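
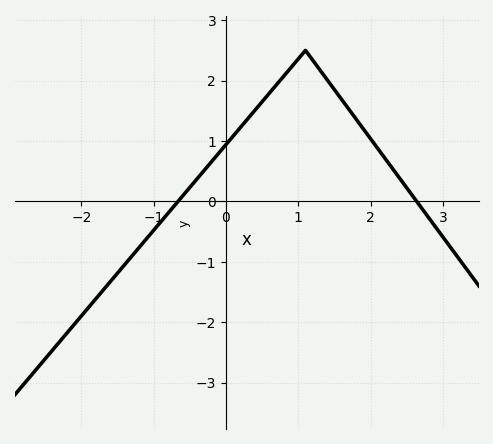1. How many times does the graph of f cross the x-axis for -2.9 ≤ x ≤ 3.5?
2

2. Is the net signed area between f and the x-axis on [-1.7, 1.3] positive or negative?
positive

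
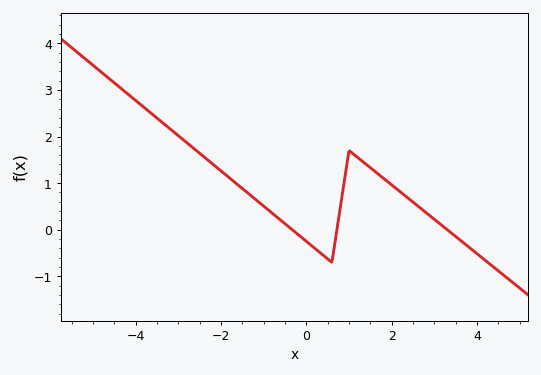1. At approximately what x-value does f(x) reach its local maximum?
1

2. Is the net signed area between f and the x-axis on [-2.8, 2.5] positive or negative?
positive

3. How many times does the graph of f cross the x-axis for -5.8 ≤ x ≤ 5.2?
3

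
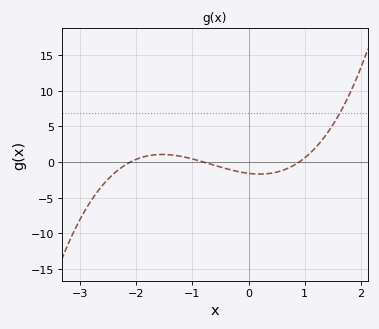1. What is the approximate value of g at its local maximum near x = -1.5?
1.06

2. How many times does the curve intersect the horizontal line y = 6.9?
1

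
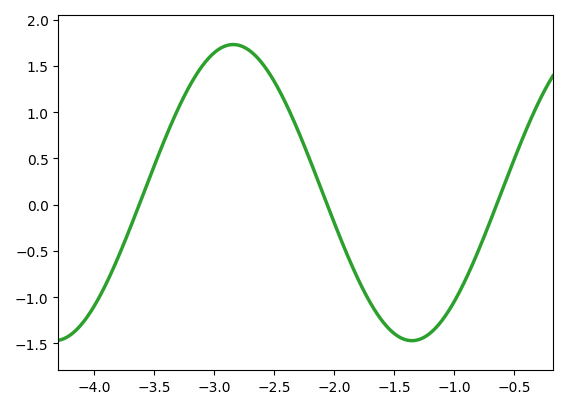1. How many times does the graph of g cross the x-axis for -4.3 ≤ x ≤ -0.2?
3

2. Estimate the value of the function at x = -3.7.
-0.25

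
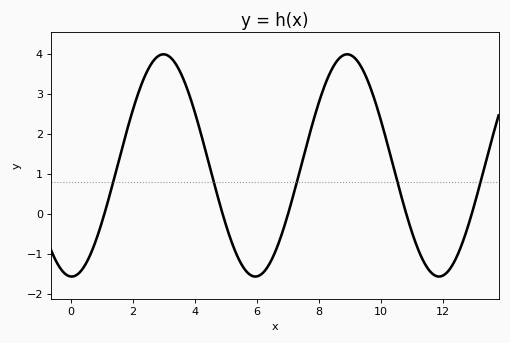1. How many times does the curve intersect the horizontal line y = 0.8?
5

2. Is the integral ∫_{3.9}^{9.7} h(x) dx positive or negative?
positive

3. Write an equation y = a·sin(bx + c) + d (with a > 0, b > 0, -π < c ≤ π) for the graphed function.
y = 2.78sin(1.1x - 1.6) + 1.21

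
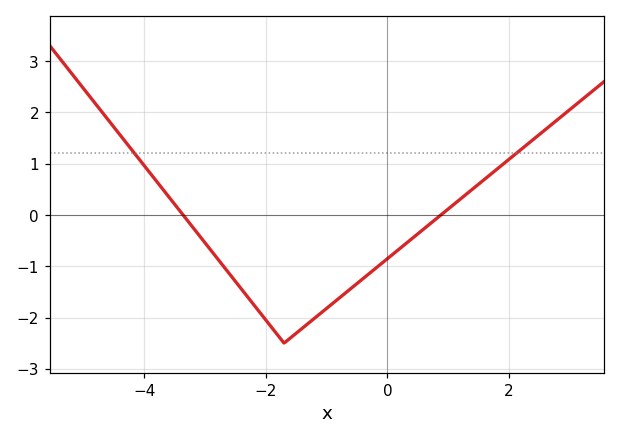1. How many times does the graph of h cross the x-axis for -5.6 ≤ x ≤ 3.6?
2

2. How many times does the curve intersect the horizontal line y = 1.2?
2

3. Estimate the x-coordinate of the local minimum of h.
-1.8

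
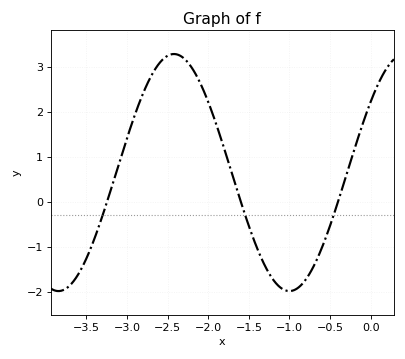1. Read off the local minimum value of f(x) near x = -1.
-1.98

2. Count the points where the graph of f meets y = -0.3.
3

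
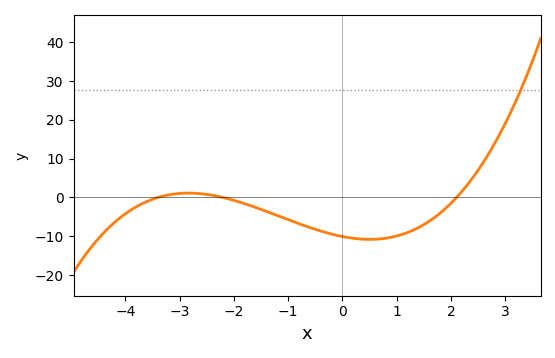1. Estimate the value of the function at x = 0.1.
-10.3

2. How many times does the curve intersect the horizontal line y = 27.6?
1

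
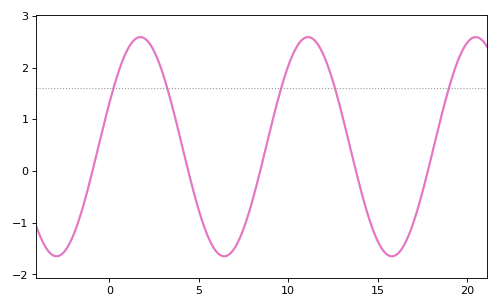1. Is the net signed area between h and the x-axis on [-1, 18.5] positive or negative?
positive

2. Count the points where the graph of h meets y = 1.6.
5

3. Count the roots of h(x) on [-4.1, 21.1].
5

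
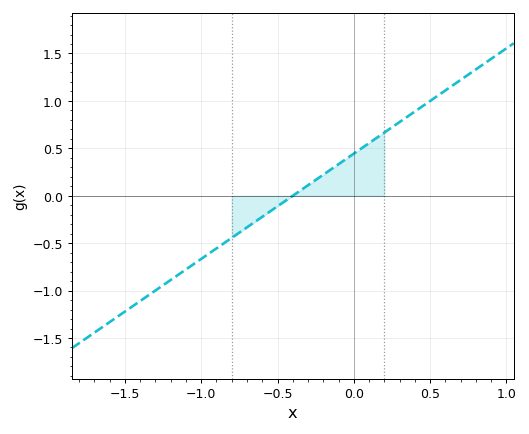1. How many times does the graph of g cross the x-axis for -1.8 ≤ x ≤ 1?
1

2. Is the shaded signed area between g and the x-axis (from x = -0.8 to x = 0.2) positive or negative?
positive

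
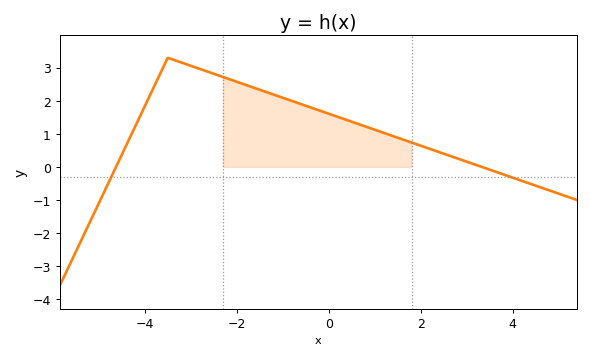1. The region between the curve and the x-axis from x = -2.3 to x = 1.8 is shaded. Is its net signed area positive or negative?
positive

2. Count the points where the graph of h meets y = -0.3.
2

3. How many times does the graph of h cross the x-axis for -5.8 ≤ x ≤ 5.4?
2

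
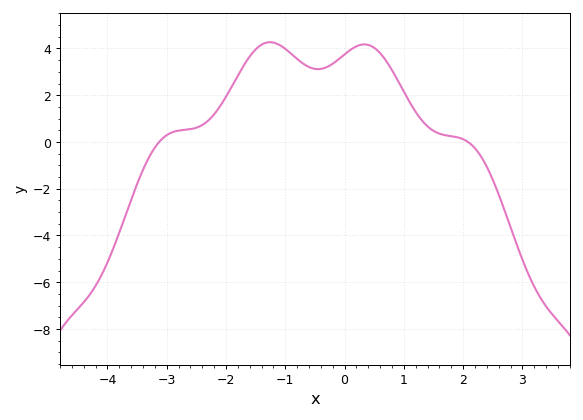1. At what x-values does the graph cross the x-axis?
-3.2, 2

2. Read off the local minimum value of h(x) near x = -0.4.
3.2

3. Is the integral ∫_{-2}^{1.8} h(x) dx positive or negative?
positive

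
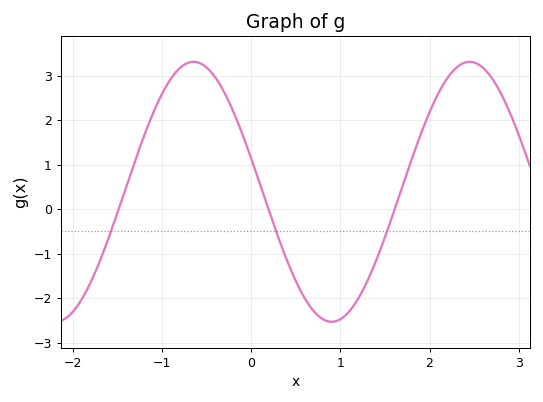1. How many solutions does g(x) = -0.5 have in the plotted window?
3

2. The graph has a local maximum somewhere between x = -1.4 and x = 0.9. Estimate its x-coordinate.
-0.645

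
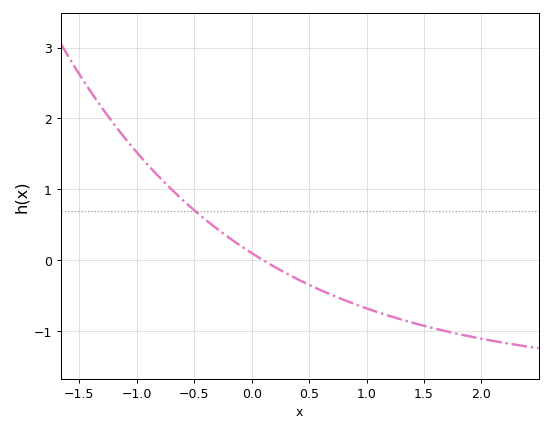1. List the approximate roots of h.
0.1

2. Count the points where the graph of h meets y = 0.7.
1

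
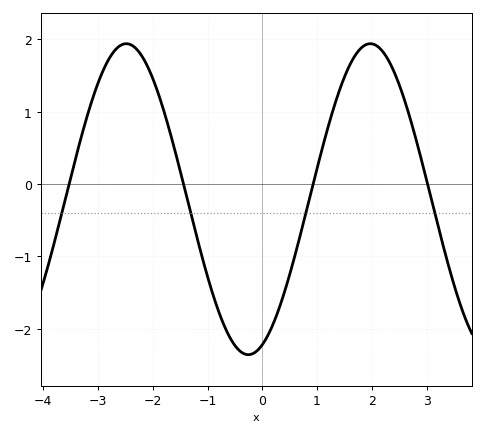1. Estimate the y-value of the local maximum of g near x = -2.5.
1.94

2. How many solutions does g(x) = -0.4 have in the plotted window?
4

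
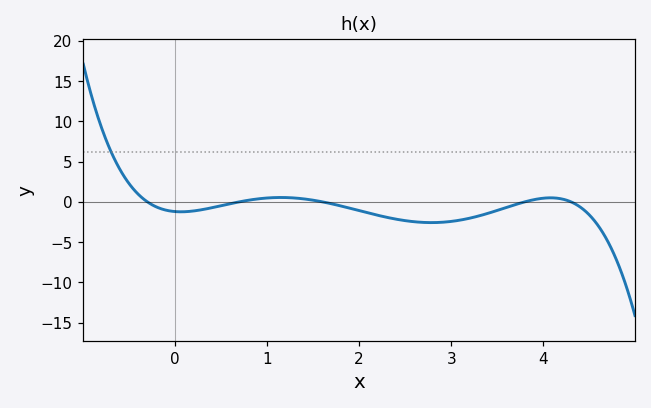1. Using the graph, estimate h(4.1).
0.5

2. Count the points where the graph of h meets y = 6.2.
1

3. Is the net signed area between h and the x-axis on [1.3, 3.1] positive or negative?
negative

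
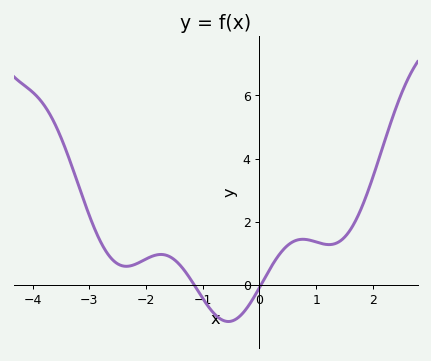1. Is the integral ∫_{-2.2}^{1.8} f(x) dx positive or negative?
positive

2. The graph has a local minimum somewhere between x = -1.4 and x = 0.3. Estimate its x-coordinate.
-0.5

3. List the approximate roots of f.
-1.2, 0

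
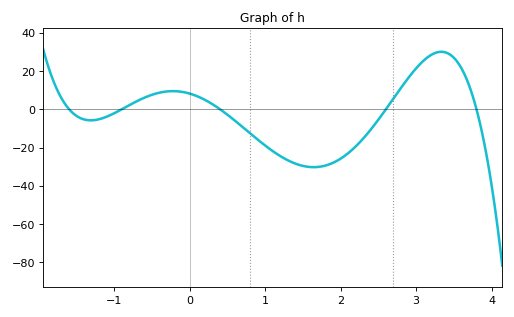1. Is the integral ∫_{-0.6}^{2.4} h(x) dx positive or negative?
negative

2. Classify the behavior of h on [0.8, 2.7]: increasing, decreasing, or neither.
neither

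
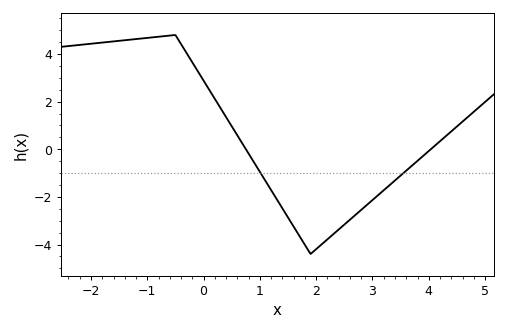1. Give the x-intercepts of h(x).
0.8, 4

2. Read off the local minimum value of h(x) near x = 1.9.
-4.4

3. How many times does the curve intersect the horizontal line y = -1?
2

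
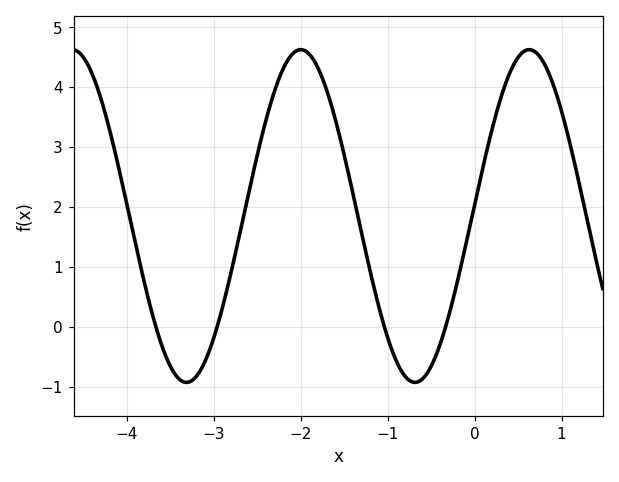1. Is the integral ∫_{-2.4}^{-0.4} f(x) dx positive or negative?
positive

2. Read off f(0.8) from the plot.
4.4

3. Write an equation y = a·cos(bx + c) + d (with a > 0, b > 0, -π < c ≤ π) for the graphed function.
y = 2.78cos(2.4x - 1.5) + 1.85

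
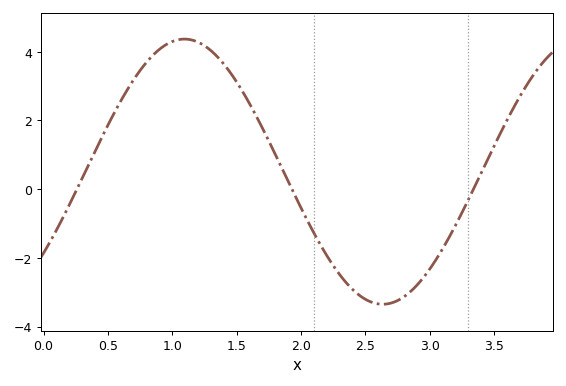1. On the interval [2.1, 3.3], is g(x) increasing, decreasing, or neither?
neither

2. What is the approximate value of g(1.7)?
1.8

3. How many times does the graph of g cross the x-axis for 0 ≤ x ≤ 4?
3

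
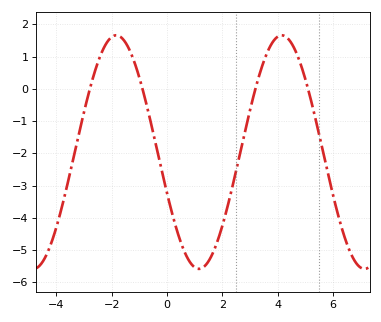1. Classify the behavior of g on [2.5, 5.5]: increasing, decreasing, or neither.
neither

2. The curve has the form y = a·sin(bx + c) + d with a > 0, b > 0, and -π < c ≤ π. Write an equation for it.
y = 3.62sin(1.1x - 2.8) - 1.96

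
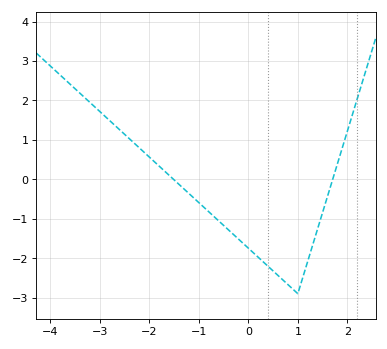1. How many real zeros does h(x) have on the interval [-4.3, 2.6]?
2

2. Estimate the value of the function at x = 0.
-1.7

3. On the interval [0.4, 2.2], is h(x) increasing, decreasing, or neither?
neither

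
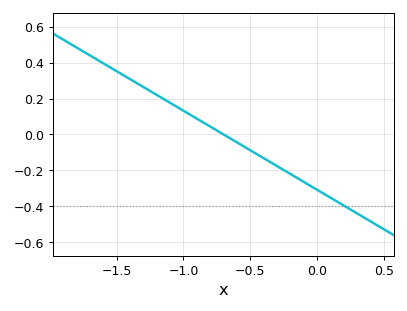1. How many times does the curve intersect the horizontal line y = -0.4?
1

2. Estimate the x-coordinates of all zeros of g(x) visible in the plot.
-0.7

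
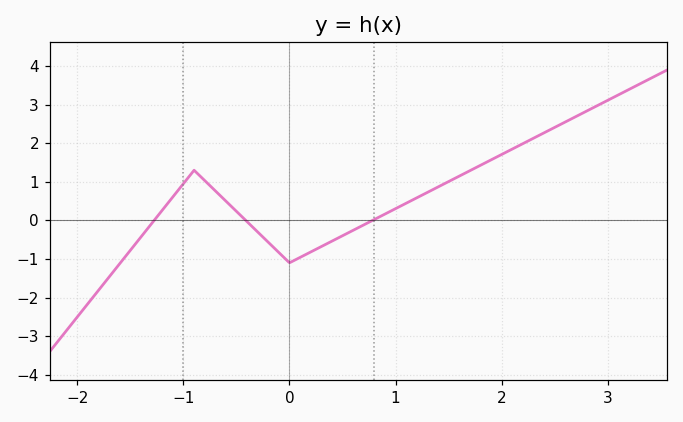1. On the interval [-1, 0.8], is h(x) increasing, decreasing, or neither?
neither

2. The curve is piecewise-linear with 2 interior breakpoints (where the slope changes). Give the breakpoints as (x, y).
(-0.9, 1.3); (0, -1.1)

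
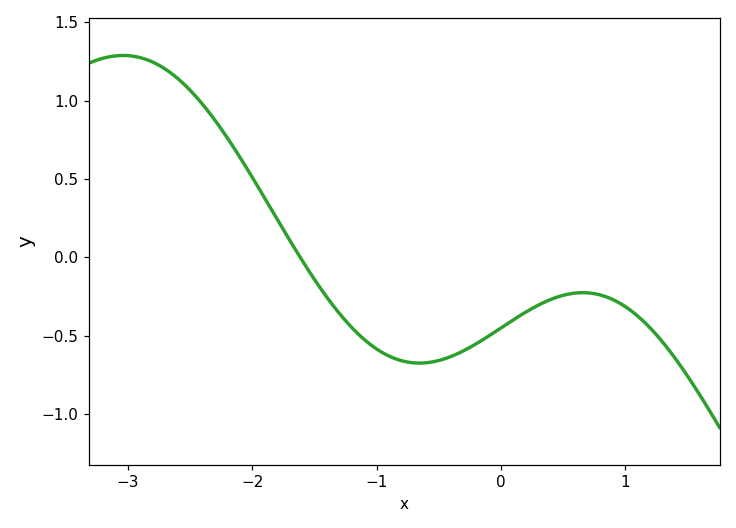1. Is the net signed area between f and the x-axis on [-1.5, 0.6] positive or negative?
negative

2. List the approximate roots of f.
-1.62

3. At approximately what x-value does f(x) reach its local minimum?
-0.656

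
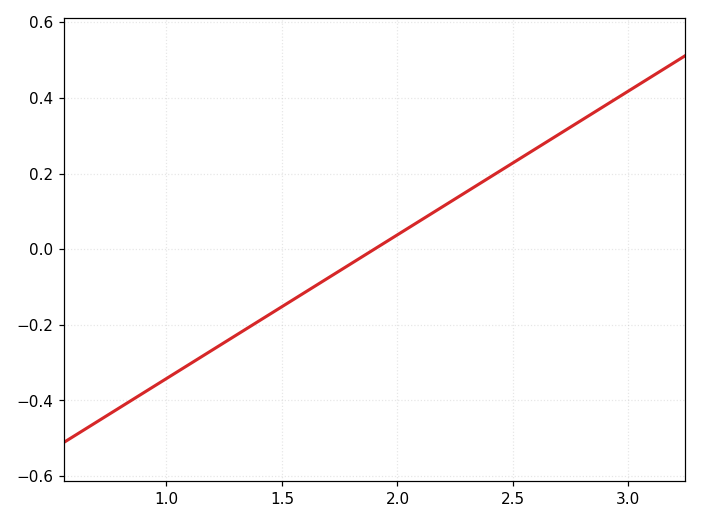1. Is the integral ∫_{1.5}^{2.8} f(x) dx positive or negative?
positive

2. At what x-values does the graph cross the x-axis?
1.9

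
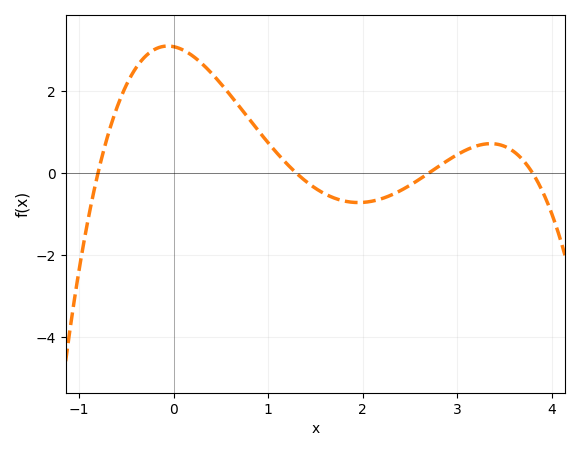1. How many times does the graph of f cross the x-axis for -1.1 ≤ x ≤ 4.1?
4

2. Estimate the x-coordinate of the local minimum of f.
1.96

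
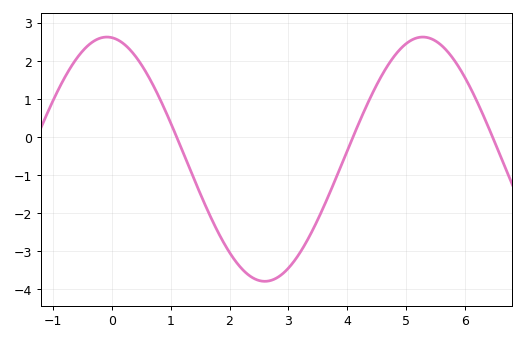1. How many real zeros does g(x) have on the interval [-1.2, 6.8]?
3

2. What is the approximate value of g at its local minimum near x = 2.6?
-3.8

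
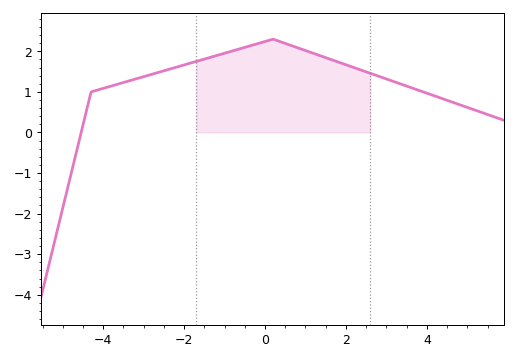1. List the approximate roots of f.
-4.6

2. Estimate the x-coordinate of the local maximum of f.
0.2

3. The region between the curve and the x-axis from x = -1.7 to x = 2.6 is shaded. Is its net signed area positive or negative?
positive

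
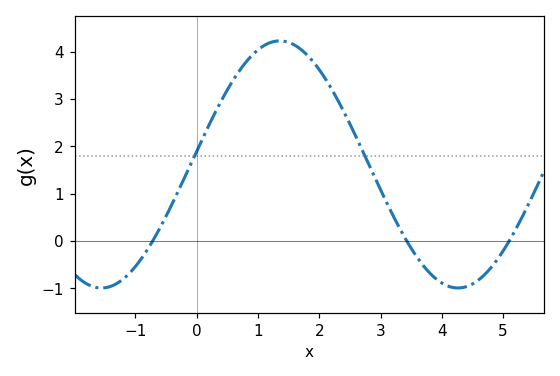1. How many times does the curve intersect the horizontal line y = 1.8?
2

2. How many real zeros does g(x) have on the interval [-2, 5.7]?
3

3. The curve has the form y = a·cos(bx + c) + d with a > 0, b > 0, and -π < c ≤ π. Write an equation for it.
y = 2.61cos(1.1x - 1.5) + 1.62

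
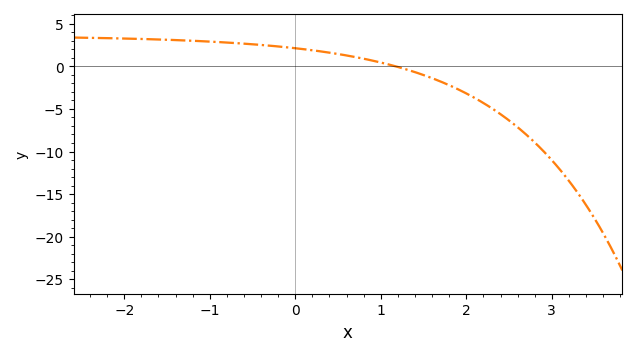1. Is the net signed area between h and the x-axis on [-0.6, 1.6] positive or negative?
positive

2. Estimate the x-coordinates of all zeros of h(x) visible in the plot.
1.2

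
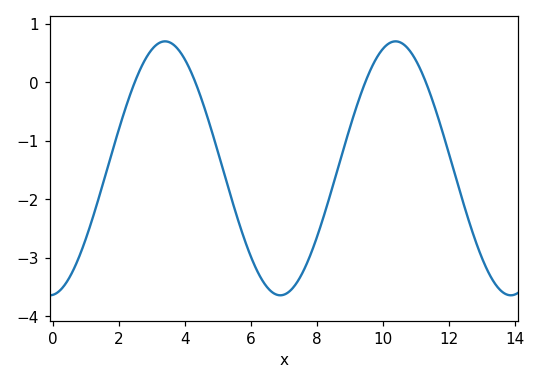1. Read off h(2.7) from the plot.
0.3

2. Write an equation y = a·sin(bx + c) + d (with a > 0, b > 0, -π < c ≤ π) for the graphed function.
y = 2.17sin(0.9x - 1.5) - 1.47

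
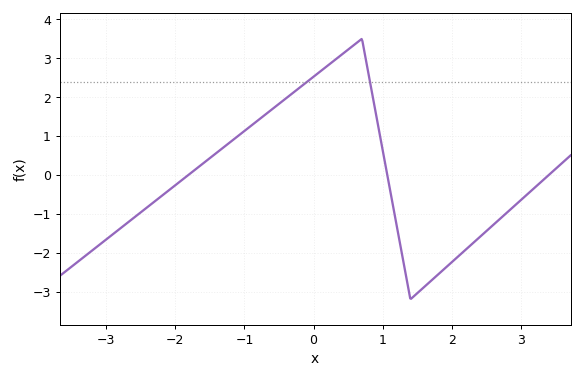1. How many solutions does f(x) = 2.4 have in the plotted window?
2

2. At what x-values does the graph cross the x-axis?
-1.81, 1.07, 3.4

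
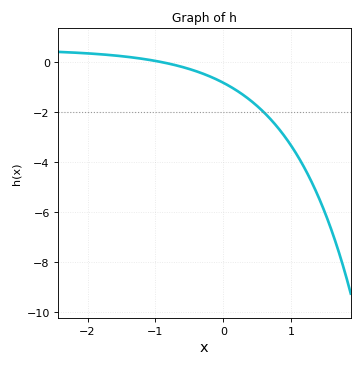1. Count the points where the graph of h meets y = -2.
1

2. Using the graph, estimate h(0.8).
-2.6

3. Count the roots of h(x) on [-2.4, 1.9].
1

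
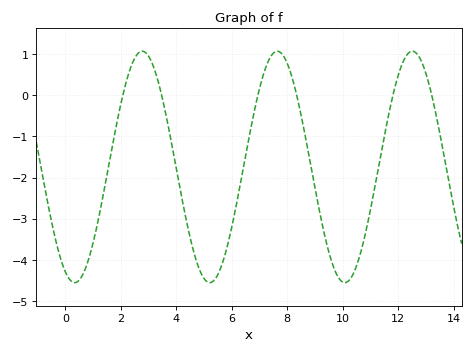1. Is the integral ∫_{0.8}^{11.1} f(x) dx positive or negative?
negative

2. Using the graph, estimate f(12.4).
1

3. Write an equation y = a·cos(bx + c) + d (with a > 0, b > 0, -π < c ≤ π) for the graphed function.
y = 2.81cos(1.3x + 2.7) - 1.74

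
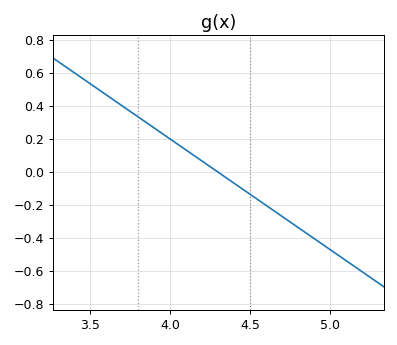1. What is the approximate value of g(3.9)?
0.268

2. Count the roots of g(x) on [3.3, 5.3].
1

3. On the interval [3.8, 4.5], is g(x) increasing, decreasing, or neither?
decreasing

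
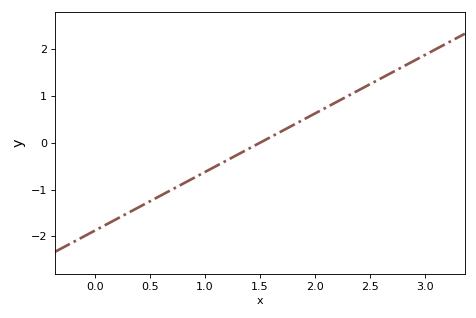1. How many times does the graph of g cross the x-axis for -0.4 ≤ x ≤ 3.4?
1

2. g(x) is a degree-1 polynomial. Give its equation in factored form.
y = 1.25(x - 1.5)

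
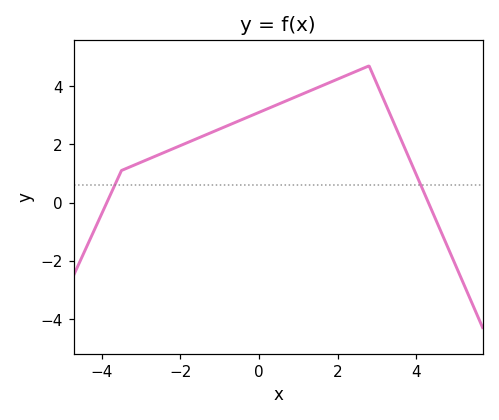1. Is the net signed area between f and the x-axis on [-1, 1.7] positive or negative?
positive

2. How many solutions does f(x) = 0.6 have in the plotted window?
2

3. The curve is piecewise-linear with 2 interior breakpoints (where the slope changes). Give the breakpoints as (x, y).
(-3.5, 1.1); (2.8, 4.7)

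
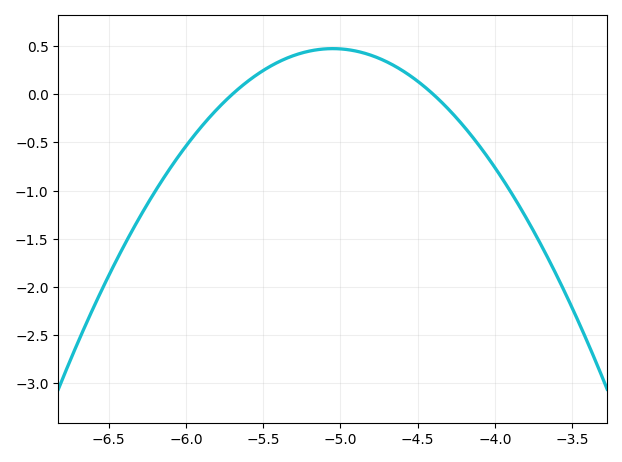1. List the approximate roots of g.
-5.7, -4.4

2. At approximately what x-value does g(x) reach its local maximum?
-5.05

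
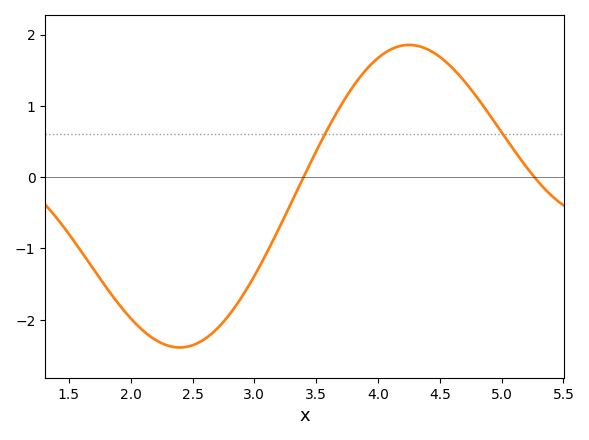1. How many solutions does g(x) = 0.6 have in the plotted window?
2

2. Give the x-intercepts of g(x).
3.4, 5.3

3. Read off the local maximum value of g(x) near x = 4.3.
1.9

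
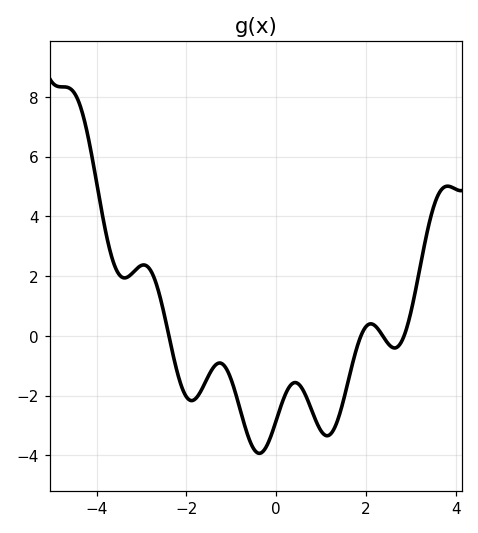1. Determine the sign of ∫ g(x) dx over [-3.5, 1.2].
negative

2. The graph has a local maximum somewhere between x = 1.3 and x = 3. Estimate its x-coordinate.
2.1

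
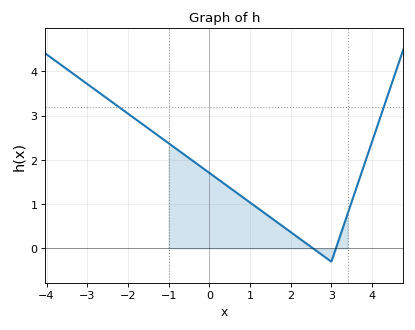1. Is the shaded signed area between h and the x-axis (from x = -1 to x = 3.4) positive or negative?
positive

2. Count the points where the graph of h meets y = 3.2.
2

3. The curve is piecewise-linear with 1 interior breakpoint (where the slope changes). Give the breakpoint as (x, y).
(3, -0.3)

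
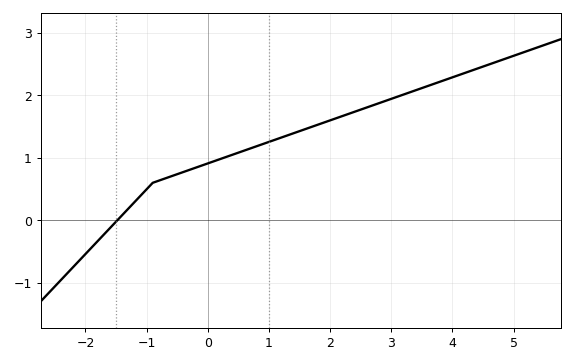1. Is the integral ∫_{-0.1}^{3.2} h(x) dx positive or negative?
positive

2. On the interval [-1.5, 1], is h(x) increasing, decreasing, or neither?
increasing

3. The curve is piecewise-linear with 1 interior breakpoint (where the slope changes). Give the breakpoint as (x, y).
(-0.9, 0.6)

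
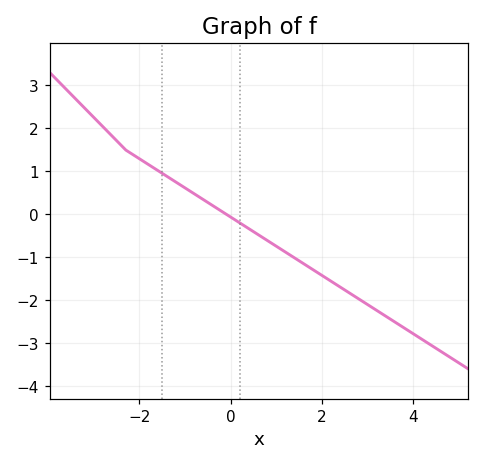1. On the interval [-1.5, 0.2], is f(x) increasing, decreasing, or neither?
decreasing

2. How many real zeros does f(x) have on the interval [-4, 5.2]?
1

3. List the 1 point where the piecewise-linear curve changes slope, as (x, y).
(-2.3, 1.5)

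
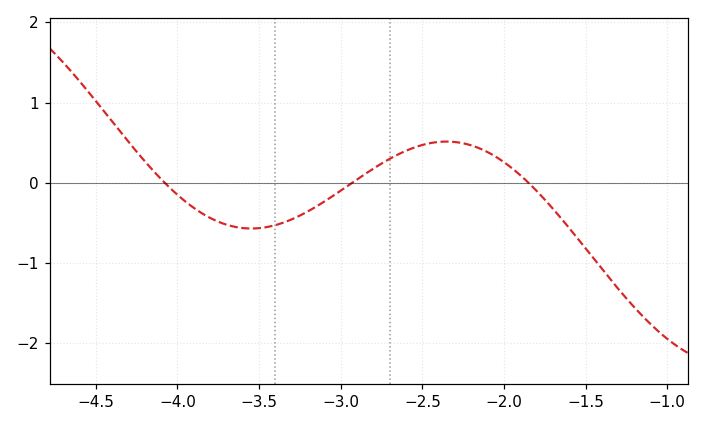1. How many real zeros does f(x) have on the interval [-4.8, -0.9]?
3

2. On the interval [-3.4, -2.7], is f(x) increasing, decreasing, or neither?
increasing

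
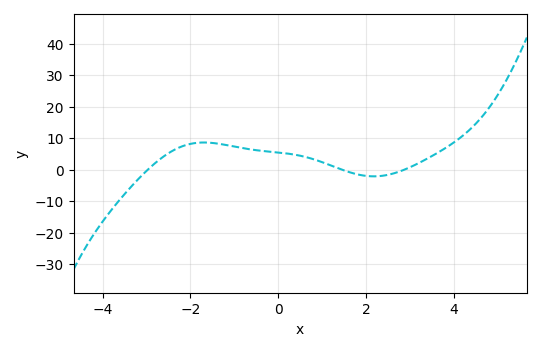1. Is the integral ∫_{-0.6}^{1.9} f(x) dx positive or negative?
positive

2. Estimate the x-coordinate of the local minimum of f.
2.2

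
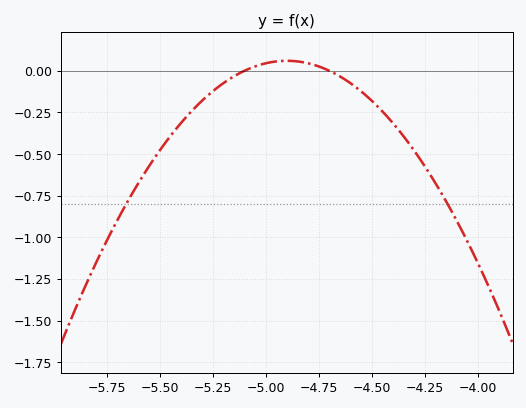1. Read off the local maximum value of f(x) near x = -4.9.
0.06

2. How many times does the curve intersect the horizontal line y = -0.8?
2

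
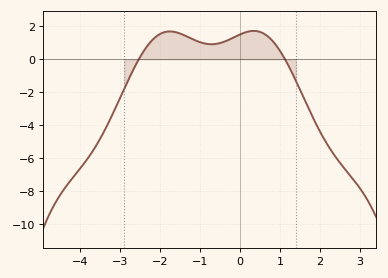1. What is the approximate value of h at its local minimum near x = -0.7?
0.919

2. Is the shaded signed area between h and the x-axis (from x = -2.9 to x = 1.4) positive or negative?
positive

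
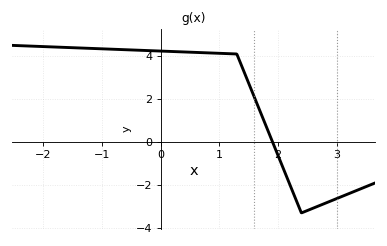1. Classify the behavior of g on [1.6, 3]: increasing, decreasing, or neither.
neither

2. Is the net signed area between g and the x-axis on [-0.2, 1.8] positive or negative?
positive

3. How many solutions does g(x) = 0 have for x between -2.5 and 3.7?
1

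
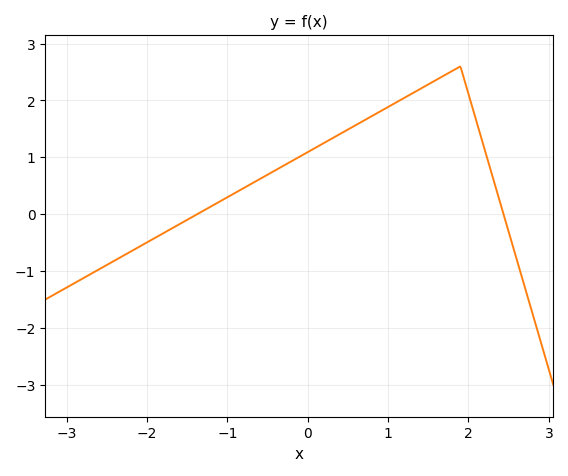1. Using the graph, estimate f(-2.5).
-0.9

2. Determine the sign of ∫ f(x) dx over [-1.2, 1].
positive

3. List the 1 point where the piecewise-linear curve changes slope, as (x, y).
(1.9, 2.6)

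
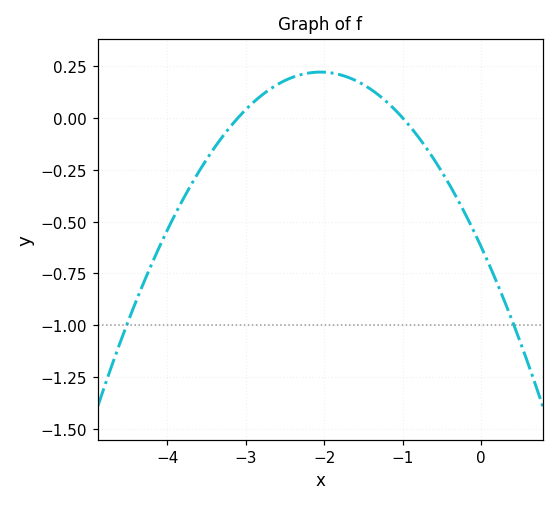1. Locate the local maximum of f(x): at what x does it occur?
-2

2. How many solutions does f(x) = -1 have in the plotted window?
2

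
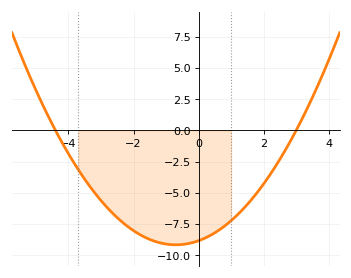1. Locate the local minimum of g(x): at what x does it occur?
-0.8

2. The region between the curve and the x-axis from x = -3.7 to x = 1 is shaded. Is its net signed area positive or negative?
negative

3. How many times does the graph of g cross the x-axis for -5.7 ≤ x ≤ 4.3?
2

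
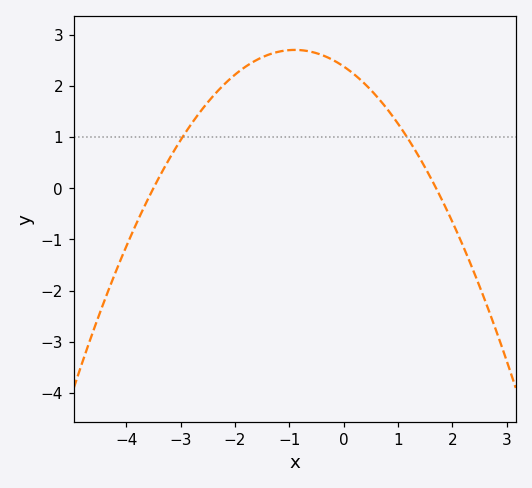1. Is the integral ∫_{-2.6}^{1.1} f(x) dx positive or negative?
positive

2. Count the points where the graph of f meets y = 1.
2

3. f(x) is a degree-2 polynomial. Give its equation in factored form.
y = -0.4(x + 3.5)(x - 1.7)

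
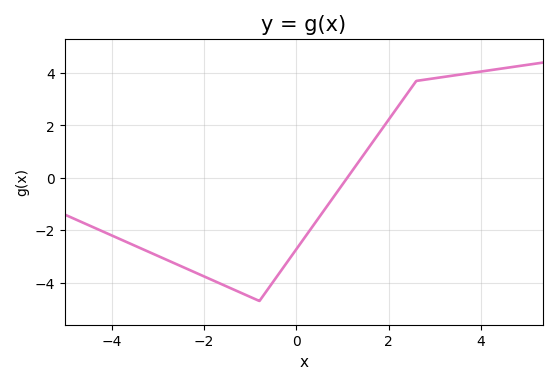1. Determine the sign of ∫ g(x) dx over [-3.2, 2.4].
negative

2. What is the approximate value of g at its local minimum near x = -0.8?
-4.7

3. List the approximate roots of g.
1.1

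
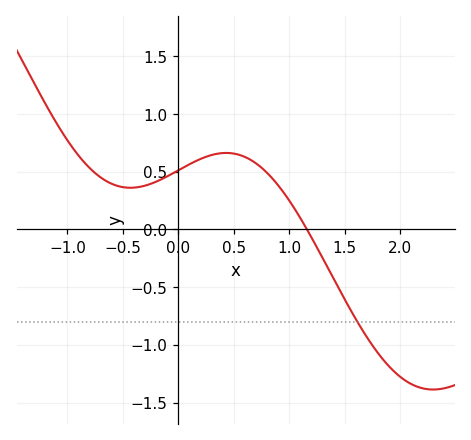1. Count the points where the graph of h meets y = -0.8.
1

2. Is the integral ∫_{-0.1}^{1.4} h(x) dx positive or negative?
positive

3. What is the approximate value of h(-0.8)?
0.532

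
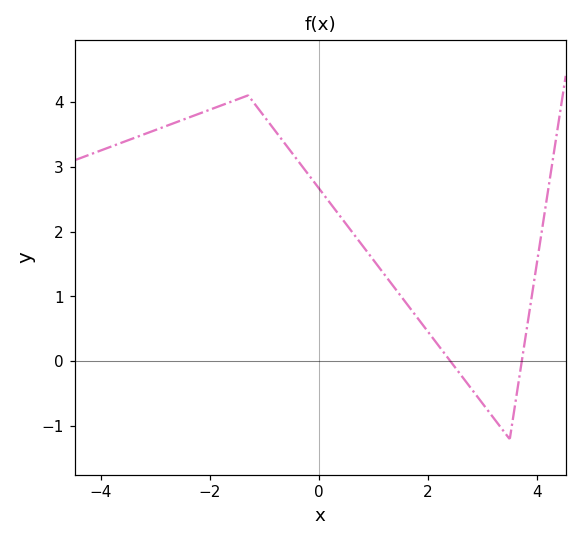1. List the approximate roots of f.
2.41, 3.72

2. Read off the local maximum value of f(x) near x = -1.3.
4.1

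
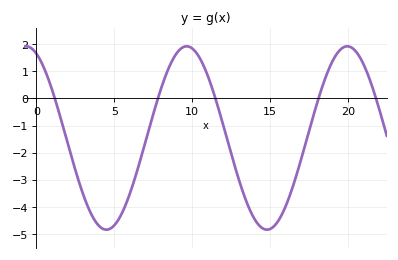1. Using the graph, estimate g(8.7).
1.4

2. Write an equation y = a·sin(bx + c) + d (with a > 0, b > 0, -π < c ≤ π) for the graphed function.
y = 3.38sin(0.61x + 2) - 1.46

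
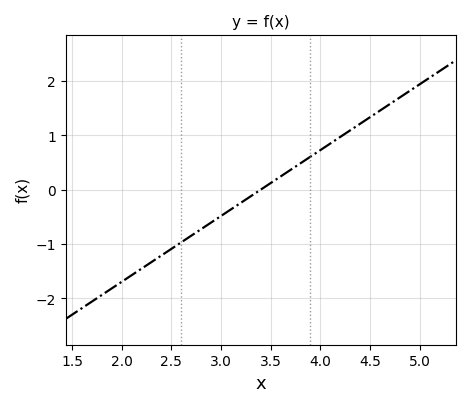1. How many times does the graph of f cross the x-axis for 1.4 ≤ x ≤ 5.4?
1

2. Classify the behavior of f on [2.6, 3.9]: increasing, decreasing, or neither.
increasing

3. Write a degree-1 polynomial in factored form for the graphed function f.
y = 1.21(x - 3.4)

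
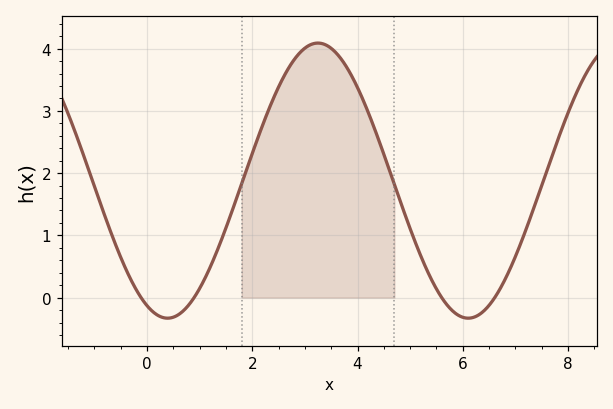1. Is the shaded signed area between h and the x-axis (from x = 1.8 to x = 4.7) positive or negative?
positive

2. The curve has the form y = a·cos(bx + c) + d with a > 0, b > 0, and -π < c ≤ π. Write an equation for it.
y = 2.21cos(1.1x + 2.7) + 1.88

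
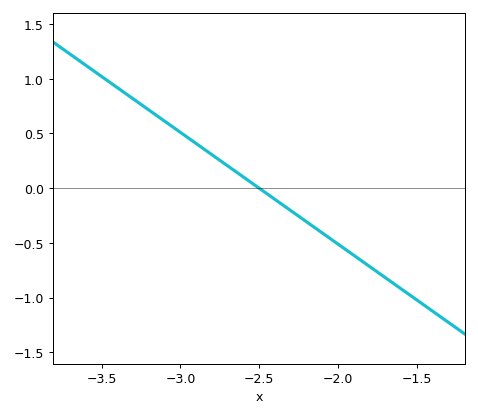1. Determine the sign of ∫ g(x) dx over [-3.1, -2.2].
positive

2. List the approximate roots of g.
-2.5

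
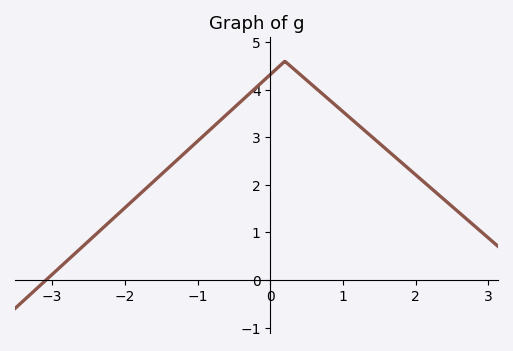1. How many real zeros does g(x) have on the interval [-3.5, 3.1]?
1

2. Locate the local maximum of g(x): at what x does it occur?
0.2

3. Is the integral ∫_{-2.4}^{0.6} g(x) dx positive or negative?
positive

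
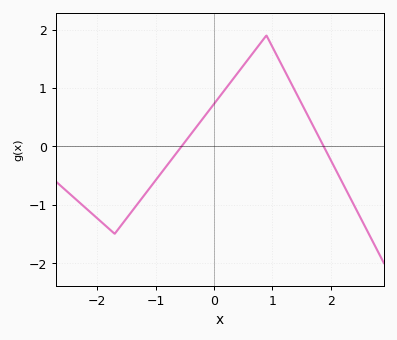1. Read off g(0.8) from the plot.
1.8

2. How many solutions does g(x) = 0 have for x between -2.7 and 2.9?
2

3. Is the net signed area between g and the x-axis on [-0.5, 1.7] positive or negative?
positive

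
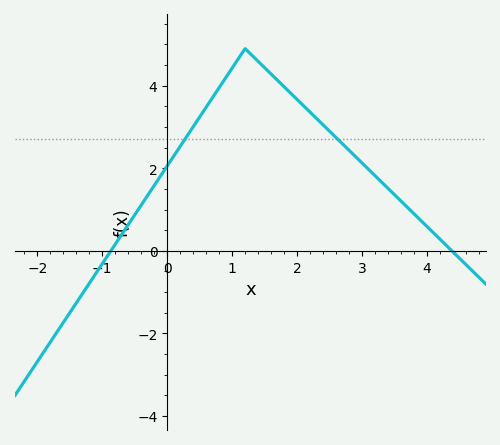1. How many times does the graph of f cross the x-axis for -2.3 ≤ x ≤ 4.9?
2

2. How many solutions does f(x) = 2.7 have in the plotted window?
2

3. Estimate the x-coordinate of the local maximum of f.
1.2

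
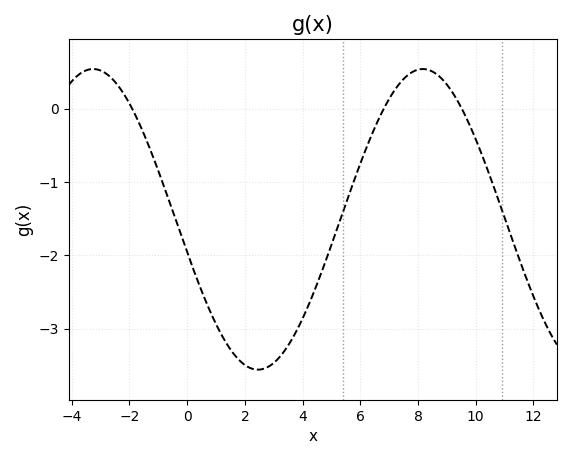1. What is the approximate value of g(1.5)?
-3.3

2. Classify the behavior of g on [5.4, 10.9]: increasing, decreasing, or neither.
neither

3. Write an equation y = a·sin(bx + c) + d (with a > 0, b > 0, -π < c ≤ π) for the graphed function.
y = 2.05sin(0.55x - 2.9) - 1.51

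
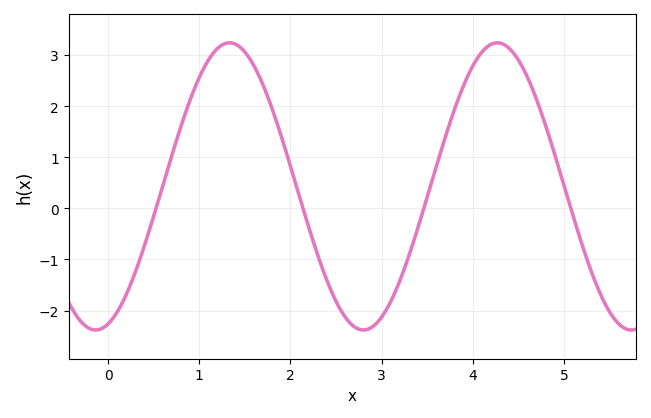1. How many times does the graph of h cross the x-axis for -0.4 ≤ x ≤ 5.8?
4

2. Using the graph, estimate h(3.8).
1.95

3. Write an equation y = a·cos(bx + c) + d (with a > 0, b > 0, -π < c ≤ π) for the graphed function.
y = 2.81cos(2.14x - 2.85) + 0.43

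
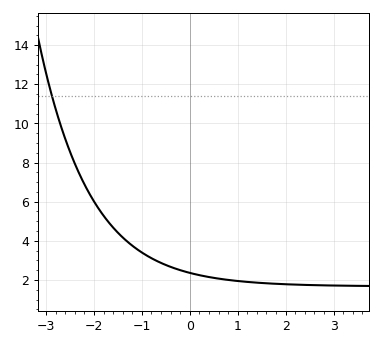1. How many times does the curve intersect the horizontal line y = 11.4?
1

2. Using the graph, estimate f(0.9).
1.97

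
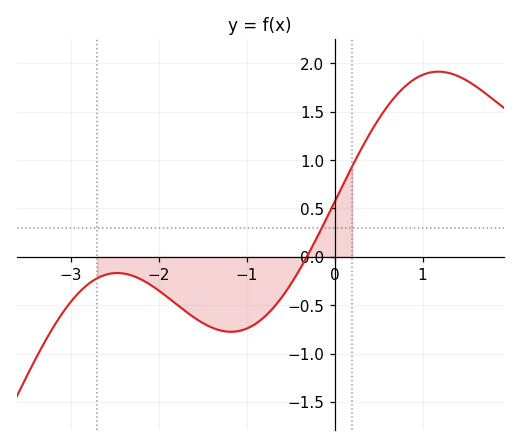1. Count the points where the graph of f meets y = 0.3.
1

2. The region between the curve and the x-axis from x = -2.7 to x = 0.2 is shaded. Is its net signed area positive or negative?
negative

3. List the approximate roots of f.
-0.317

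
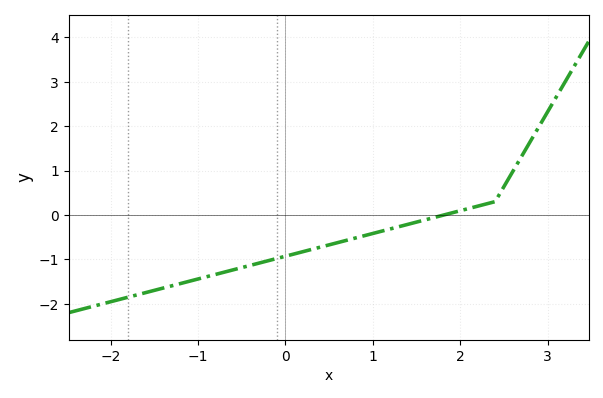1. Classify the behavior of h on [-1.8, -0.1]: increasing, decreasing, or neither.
increasing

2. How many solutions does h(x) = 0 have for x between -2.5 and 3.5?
1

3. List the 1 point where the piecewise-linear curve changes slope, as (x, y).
(2.4, 0.3)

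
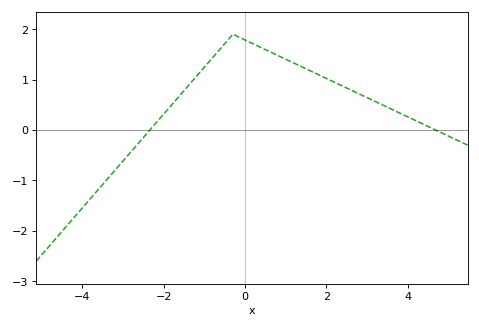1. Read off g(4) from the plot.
0.3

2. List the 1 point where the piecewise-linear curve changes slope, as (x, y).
(-0.3, 1.9)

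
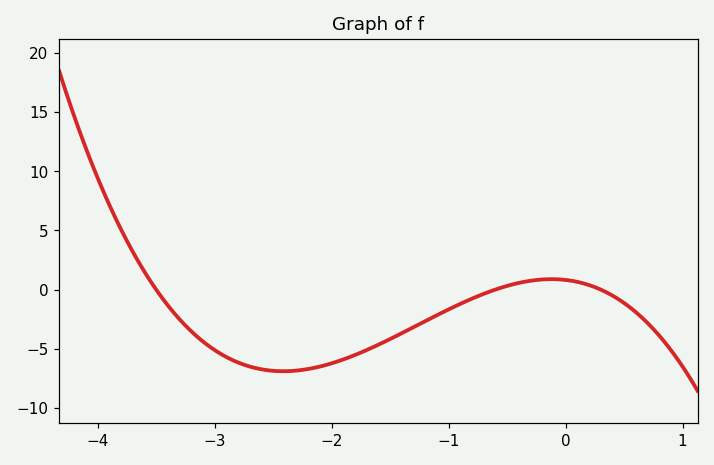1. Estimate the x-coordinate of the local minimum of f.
-2.41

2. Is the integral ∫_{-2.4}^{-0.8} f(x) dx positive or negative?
negative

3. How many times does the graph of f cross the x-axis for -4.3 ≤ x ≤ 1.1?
3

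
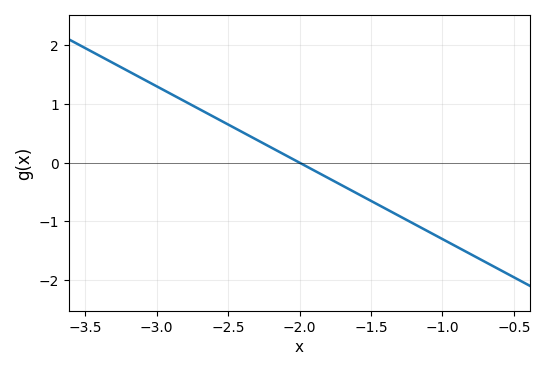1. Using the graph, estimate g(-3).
1.3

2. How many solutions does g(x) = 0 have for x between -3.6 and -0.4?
1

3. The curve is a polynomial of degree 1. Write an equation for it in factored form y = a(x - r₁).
y = -1.3(x + 2)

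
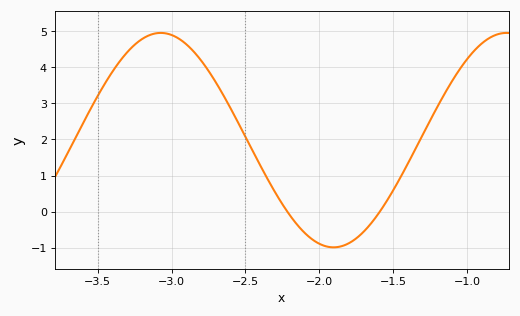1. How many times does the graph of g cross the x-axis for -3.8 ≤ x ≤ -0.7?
2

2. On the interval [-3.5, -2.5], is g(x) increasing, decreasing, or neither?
neither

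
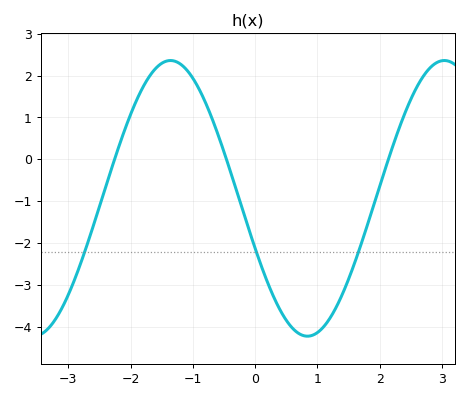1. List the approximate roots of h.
-2.3, -0.5, 2.1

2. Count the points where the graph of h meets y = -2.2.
3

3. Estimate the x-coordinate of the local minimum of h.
0.8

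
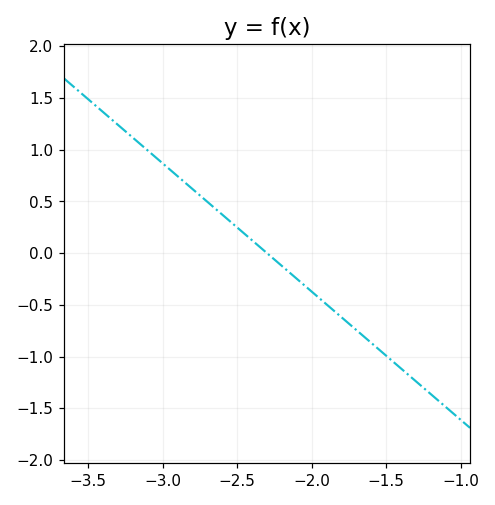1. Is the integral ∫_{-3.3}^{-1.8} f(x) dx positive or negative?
positive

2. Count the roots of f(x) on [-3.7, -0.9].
1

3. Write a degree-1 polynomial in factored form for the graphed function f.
y = -1.24(x + 2.3)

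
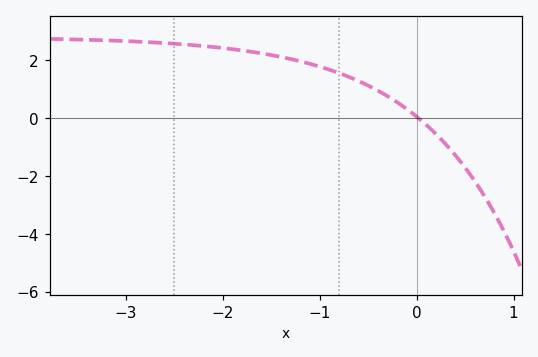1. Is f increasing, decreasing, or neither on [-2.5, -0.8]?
decreasing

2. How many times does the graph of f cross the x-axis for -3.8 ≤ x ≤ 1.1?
1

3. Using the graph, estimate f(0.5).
-1.8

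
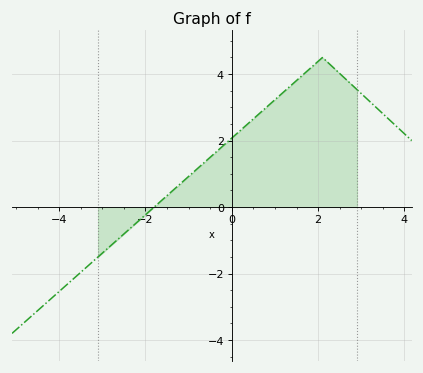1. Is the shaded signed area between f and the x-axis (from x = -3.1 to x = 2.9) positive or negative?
positive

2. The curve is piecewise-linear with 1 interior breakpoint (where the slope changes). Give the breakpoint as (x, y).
(2.1, 4.5)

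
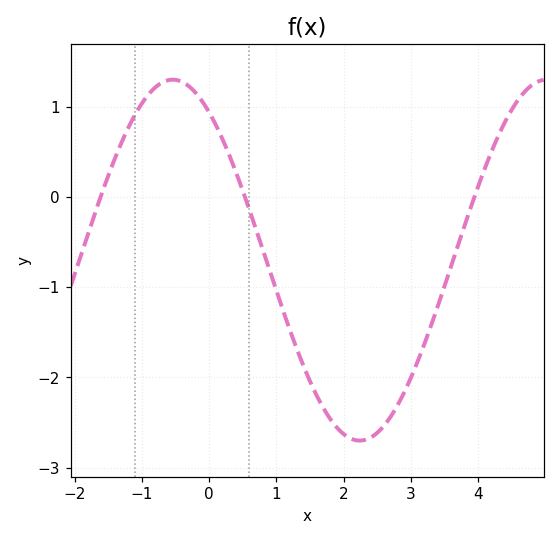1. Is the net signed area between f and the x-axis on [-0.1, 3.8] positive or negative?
negative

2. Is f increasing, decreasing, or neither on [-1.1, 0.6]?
neither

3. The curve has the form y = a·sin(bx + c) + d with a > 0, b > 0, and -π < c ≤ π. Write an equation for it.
y = 2sin(1.1x + 2.2) - 0.7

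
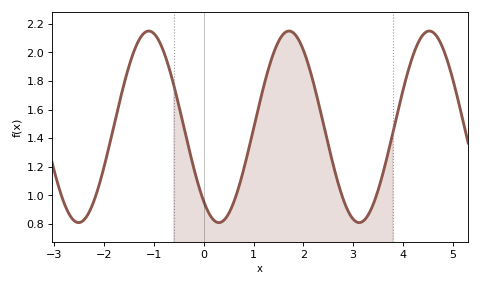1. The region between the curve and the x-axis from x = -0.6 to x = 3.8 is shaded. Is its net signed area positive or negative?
positive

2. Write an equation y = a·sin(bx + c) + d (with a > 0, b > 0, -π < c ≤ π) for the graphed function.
y = 0.67sin(2.2x - 2.2) + 1.48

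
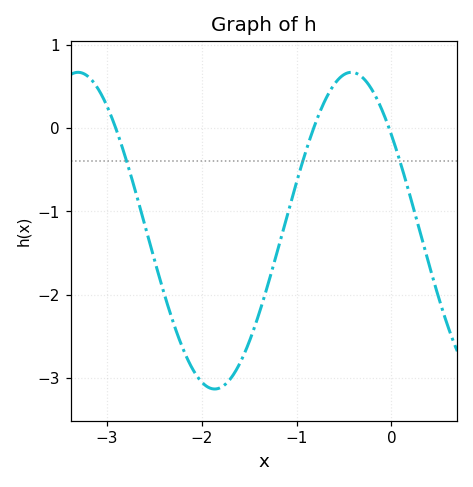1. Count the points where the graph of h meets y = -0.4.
3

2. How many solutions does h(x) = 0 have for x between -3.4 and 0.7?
3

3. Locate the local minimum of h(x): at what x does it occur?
-1.86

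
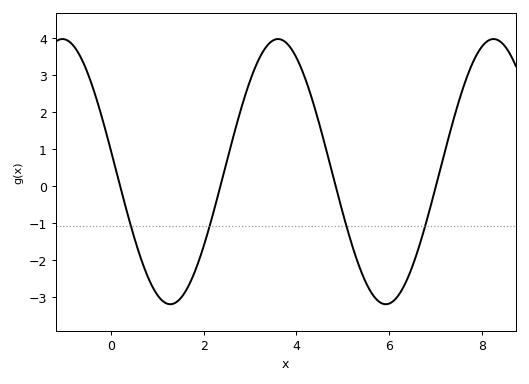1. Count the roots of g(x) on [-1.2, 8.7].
4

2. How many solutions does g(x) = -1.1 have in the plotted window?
4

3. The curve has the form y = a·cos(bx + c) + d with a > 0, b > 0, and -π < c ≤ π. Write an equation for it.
y = 3.58cos(1.4x + 1.4) + 0.38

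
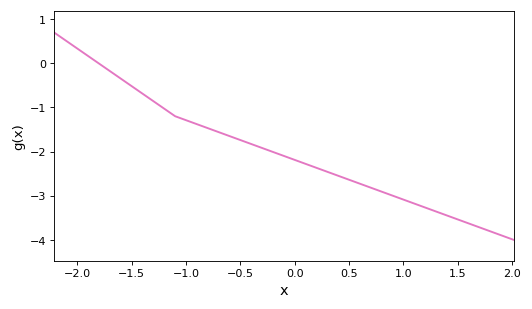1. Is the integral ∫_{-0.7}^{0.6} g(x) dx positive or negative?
negative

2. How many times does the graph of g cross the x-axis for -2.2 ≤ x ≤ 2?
1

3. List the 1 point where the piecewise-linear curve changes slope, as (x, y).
(-1.1, -1.2)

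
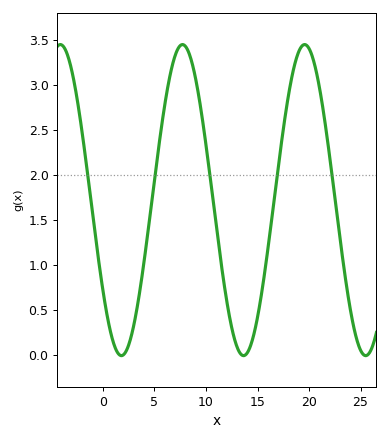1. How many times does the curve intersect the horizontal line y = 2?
5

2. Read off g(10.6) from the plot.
1.8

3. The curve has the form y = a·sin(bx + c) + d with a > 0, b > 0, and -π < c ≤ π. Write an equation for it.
y = 1.73sin(0.53x - 2.5) + 1.72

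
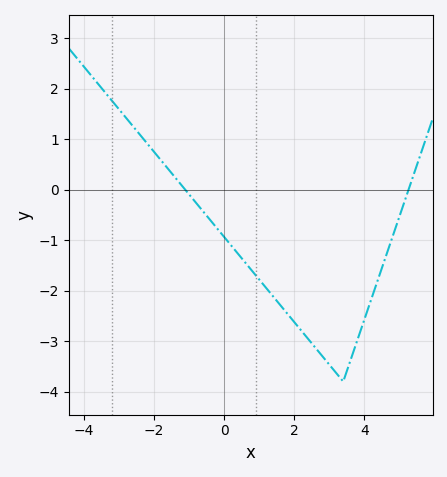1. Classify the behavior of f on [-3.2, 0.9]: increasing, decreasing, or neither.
decreasing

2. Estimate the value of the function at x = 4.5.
-1.55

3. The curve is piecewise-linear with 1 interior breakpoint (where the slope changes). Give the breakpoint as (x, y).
(3.4, -3.8)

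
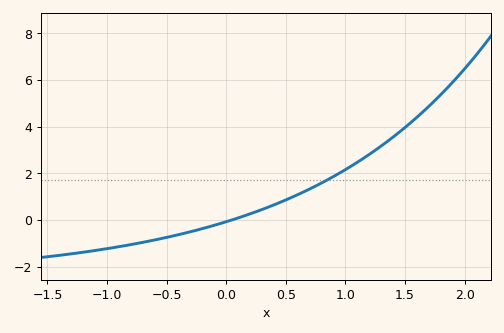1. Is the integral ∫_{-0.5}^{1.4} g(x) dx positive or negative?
positive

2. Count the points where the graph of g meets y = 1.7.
1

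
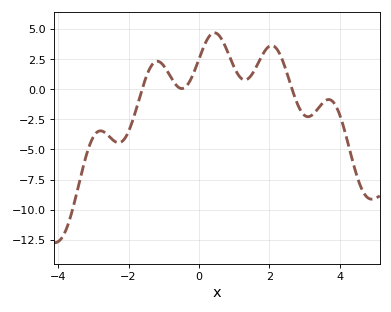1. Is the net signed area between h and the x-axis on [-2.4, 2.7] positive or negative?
positive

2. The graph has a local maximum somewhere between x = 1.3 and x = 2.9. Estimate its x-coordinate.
2.06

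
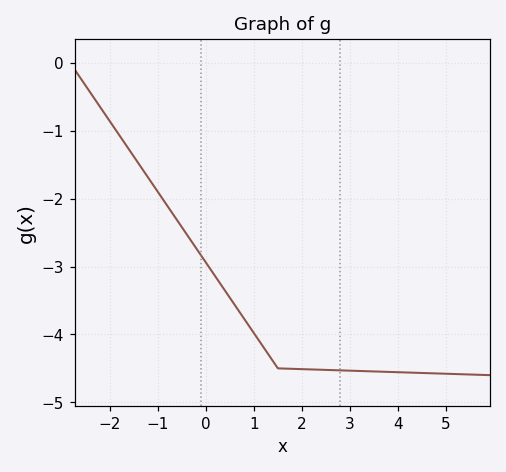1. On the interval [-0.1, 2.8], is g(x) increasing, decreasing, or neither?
decreasing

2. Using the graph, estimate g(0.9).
-3.88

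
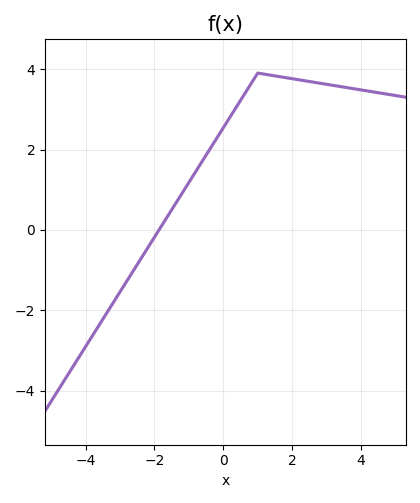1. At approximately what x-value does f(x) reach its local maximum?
1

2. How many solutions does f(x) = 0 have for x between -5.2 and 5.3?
1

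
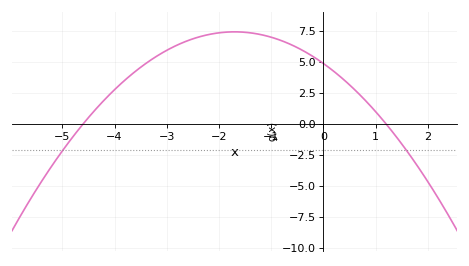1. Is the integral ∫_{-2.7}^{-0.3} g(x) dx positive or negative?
positive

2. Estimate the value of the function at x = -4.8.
-1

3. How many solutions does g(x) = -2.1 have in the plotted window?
2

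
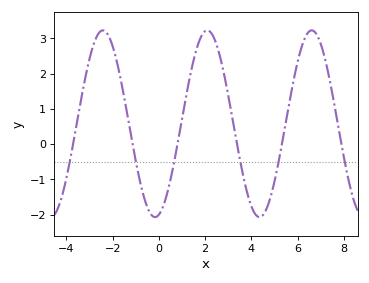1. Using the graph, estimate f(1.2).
1.4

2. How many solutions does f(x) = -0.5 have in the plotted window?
6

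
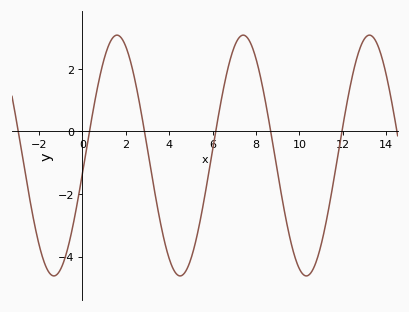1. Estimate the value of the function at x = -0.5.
-3.2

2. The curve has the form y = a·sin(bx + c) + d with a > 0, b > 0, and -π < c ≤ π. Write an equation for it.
y = 3.85sin(1.1x - 0.15) - 0.77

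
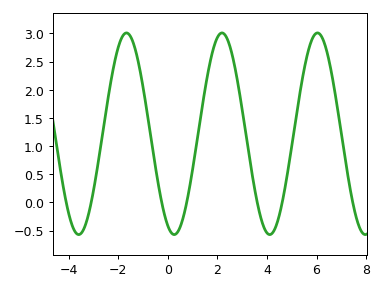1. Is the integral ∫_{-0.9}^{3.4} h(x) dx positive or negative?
positive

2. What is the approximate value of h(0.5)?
-0.45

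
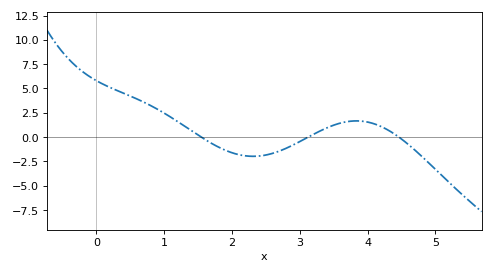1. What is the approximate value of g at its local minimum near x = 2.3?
-2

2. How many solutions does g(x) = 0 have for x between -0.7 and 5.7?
3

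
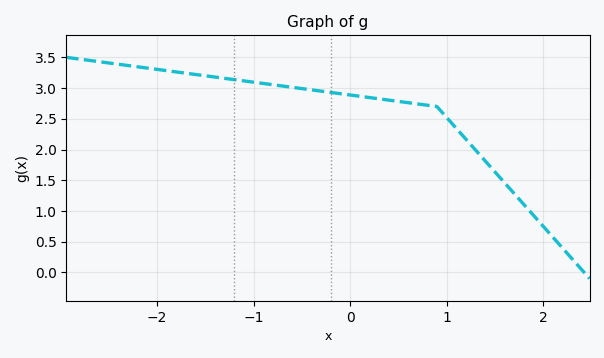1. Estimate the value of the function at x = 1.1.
2.35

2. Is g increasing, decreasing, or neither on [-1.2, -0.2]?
decreasing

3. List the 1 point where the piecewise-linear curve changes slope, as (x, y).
(0.9, 2.7)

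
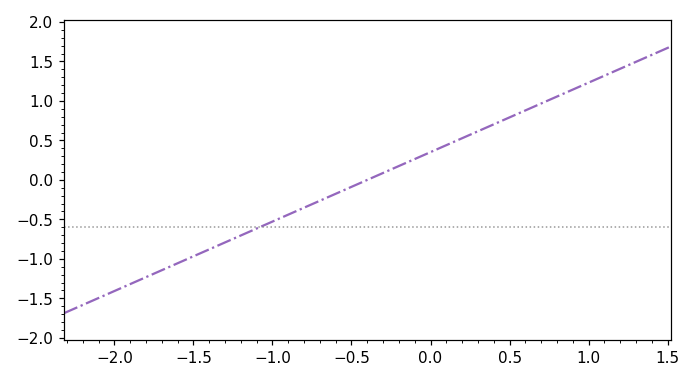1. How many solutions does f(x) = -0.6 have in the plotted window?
1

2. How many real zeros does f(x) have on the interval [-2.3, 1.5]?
1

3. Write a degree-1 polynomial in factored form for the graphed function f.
y = 0.88(x + 0.4)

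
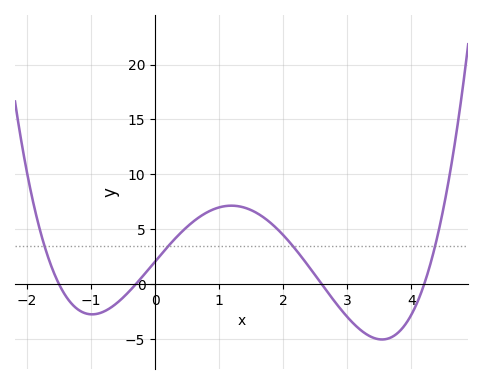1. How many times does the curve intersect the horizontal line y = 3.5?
4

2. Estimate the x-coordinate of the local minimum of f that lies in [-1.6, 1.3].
-1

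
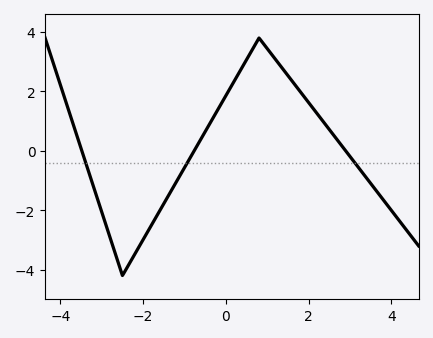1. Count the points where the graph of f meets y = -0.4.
3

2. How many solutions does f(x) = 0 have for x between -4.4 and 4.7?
3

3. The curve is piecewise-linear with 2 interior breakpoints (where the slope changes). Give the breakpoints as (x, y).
(-2.5, -4.2); (0.8, 3.8)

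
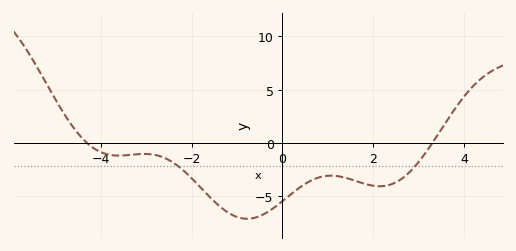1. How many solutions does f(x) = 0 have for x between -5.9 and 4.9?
2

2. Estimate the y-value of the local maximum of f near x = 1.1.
-3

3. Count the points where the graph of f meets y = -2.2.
2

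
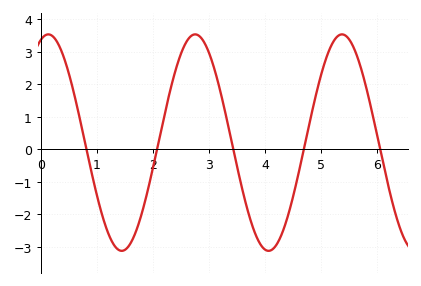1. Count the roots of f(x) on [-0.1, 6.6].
5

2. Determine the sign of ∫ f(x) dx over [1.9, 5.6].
positive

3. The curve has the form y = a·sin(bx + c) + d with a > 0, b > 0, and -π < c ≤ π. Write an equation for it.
y = 3.33sin(2.4x + 1.24) + 0.21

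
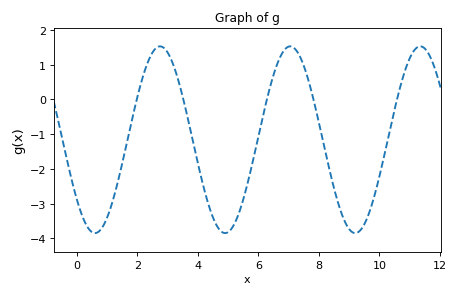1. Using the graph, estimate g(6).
-1.1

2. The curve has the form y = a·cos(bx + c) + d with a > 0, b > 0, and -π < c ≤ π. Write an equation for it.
y = 2.69cos(1.5x + 2.3) - 1.16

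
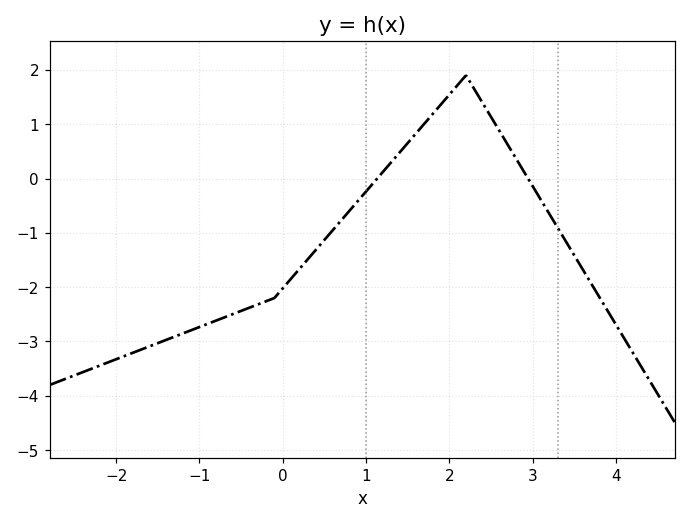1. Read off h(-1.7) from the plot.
-3.15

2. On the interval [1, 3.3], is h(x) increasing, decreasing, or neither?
neither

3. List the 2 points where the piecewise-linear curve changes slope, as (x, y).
(-0.1, -2.2); (2.2, 1.9)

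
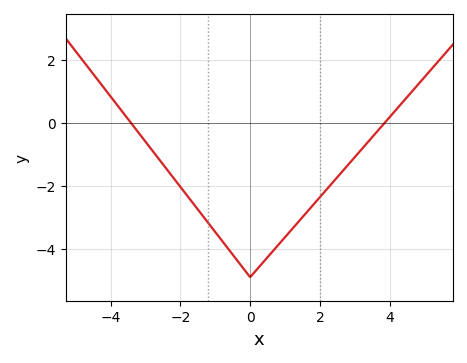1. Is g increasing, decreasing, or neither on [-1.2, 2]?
neither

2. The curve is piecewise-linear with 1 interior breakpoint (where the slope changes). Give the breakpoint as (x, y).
(0, -4.9)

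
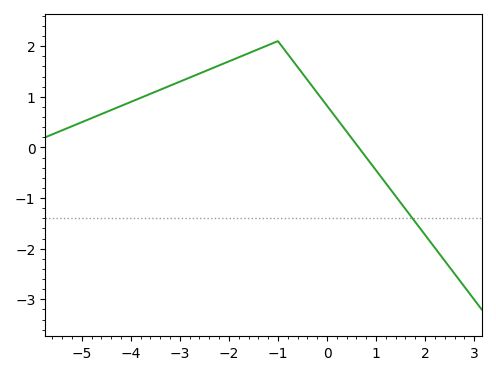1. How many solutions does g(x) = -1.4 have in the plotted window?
1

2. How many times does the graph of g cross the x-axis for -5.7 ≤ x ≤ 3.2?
1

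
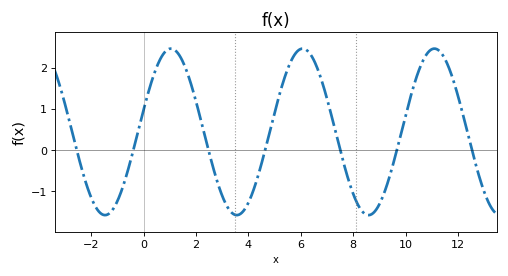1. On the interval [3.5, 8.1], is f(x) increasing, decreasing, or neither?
neither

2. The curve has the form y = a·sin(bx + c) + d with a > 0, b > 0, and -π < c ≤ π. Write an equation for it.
y = 2.02sin(1.2x + 0.27) + 0.44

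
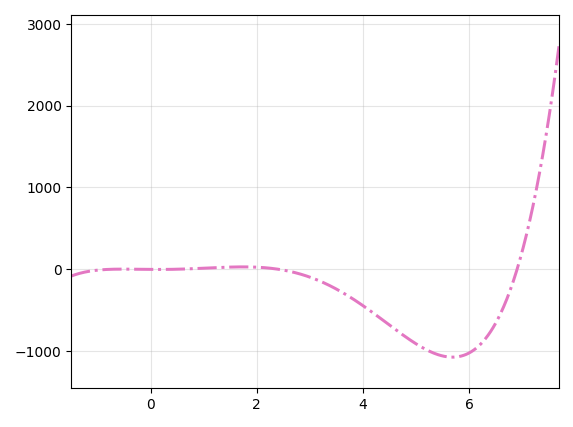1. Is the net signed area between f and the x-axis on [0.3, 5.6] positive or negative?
negative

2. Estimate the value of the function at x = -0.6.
1.01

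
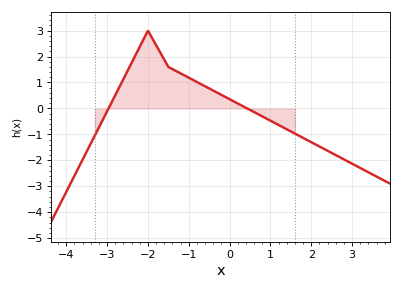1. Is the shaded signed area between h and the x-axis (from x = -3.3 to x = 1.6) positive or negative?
positive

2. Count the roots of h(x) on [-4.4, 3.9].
2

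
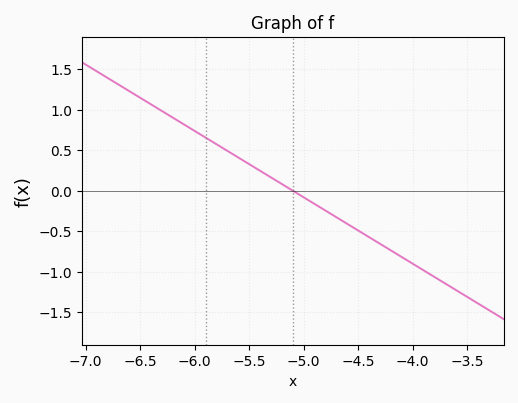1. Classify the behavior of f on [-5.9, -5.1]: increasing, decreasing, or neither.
decreasing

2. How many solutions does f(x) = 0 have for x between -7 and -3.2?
1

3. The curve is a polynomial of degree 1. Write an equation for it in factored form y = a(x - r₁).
y = -0.82(x + 5.1)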